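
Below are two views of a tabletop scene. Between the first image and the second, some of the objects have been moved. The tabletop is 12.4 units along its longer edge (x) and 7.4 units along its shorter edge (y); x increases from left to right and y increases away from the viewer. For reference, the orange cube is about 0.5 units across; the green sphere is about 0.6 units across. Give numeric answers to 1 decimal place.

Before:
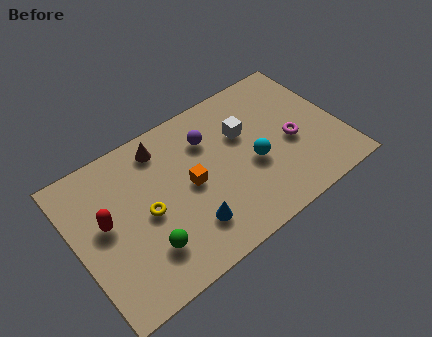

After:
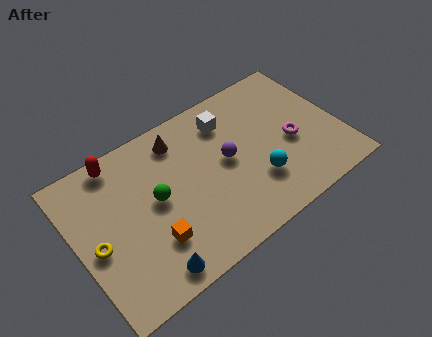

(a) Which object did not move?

the magenta torus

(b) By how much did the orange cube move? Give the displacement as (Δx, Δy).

(-2.1, -1.6)

The orange cube started near (5.3, 3.7) and ended near (3.2, 2.1).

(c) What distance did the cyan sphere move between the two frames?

0.9

The cyan sphere moved from about (8.2, 3.1) to (8.2, 2.2), a distance of √(0.0² + 0.9²) ≈ 0.9.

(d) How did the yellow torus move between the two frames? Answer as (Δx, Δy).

(-2.4, -0.2)

The yellow torus started near (3.2, 3.5) and ended near (0.8, 3.3).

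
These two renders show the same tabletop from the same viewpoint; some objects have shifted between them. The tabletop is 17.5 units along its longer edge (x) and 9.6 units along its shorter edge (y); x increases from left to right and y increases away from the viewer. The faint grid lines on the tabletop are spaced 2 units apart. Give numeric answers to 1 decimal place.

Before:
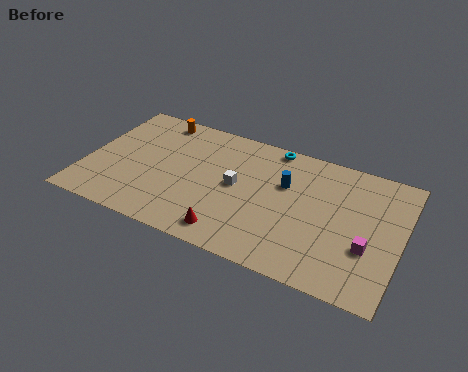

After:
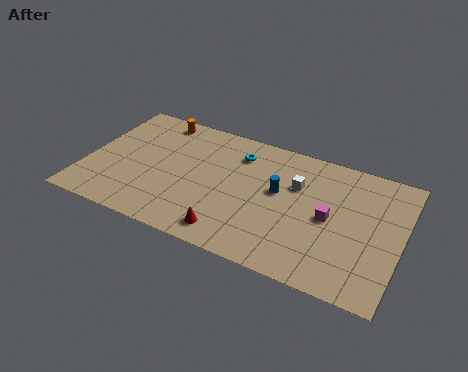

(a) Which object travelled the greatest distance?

the white cube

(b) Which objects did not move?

the red cone and the orange cylinder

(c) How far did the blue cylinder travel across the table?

0.8

From (11.0, 6.2) to (10.7, 5.5), the blue cylinder covered √(0.3² + 0.7²) ≈ 0.8 units.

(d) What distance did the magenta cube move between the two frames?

2.6

The magenta cube was near (15.8, 3.4) before and (13.6, 4.7) after, so it travelled √(2.2² + 1.3²) ≈ 2.6 units.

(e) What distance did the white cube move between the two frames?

3.5

From (8.4, 5.0) to (11.6, 6.4), the white cube covered √(3.2² + 1.4²) ≈ 3.5 units.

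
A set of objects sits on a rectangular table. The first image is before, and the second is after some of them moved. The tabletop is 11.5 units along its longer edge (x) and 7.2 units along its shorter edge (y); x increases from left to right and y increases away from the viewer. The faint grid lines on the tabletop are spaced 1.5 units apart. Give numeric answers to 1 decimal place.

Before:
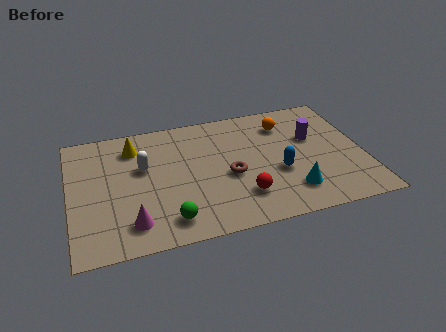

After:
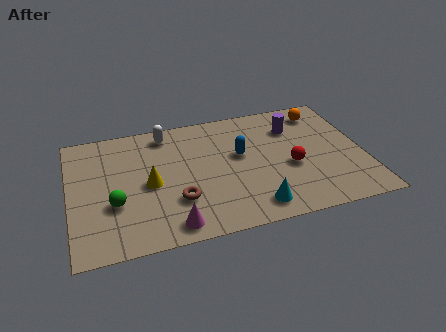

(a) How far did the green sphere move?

2.4

The green sphere moved from about (3.7, 1.2) to (1.7, 2.6), a distance of √(2.0² + 1.4²) ≈ 2.4.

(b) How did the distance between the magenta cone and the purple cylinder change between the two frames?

-1.2

Before: roughly 7.9 units apart; after: 6.7. That's 1.2 units closer together.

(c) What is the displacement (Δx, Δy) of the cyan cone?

(-1.5, -0.5)

From the two frames, the cyan cone sits at roughly (8.5, 1.6) before and (7.0, 1.1) after.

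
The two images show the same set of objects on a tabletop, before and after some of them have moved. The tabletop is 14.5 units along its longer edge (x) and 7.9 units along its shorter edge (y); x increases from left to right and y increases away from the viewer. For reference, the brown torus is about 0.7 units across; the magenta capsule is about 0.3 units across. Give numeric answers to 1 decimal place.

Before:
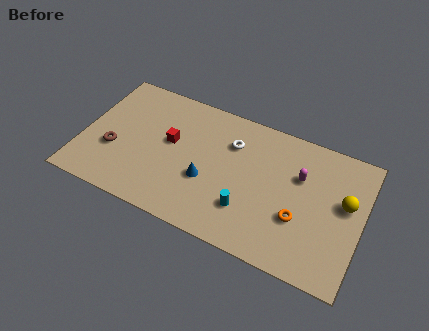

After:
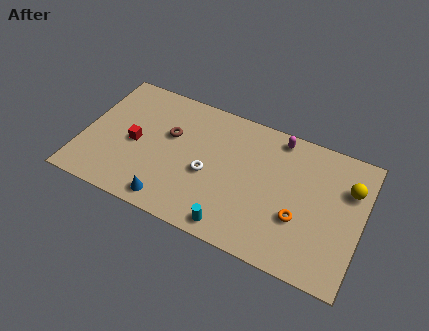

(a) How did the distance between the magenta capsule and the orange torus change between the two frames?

+2.1

The distance was about 2.4 in the first image and 4.5 in the second, so they moved 2.1 units further apart.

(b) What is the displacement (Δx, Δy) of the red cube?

(-1.8, -0.8)

The red cube started near (4.5, 4.5) and ended near (2.7, 3.7).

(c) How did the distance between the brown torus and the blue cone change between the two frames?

-1.0

The distance was about 4.9 in the first image and 3.9 in the second, so they moved 1.0 units closer together.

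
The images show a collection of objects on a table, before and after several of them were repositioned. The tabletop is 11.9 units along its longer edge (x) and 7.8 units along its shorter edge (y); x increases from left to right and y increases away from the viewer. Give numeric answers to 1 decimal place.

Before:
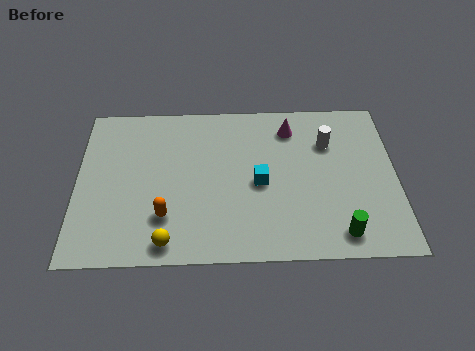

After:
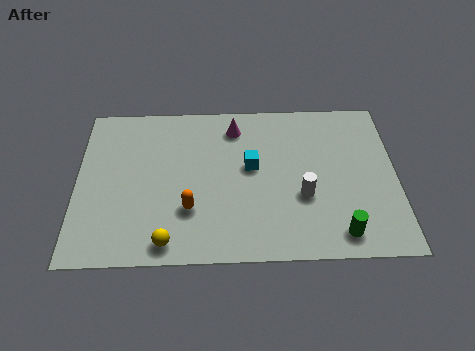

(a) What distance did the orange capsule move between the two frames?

0.9

From (3.3, 2.1) to (4.2, 2.4), the orange capsule covered √(0.9² + 0.3²) ≈ 0.9 units.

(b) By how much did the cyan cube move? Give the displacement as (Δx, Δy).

(-0.3, 0.8)

The cyan cube was at about (6.8, 3.6) and moved to about (6.5, 4.4).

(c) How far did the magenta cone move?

2.1

The magenta cone was near (8.0, 6.3) before and (5.9, 6.4) after, so it travelled √(2.1² + 0.1²) ≈ 2.1 units.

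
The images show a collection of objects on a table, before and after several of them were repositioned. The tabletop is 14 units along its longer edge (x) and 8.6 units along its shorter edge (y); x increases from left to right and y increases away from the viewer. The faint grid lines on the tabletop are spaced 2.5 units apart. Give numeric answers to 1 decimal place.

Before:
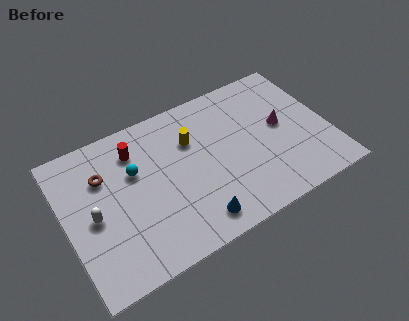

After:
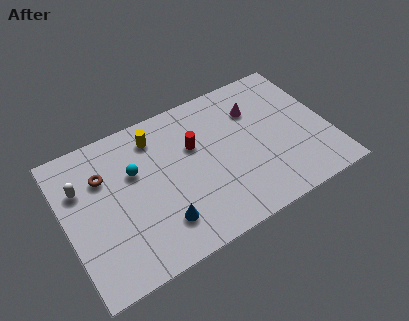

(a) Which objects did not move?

the brown torus and the cyan sphere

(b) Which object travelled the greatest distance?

the red cylinder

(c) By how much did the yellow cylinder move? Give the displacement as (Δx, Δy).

(-1.8, 1.1)

The yellow cylinder was at about (6.9, 5.9) and moved to about (5.1, 7.0).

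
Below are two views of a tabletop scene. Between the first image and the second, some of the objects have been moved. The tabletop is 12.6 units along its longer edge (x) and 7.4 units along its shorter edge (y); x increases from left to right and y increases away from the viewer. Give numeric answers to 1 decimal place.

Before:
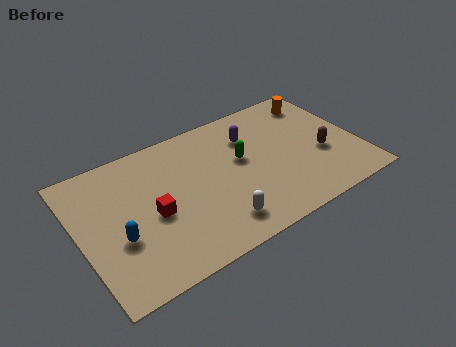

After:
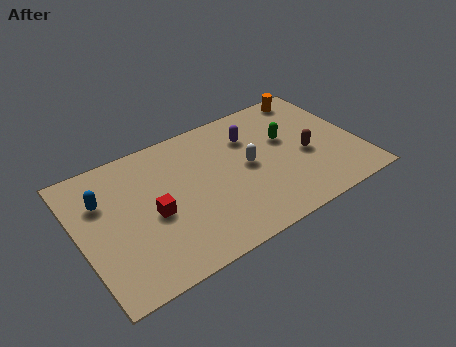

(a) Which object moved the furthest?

the white capsule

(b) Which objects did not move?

the purple capsule and the red cube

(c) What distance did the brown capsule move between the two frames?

0.8

The brown capsule moved from about (10.9, 2.9) to (10.2, 3.2), a distance of √(0.7² + 0.3²) ≈ 0.8.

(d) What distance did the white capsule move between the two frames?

3.0

The white capsule was near (5.8, 1.4) before and (7.6, 3.8) after, so it travelled √(1.8² + 2.4²) ≈ 3.0 units.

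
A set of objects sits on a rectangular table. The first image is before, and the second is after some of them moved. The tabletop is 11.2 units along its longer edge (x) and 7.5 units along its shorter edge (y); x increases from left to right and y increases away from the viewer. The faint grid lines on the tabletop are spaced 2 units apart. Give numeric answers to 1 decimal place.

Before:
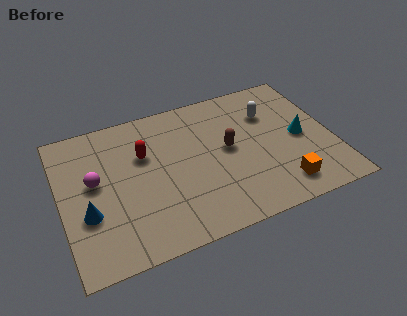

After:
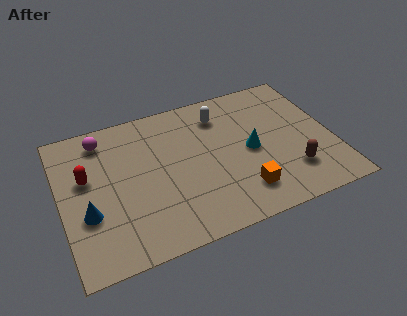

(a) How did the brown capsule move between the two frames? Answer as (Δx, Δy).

(2.4, -2.1)

The brown capsule was at about (6.9, 4.0) and moved to about (9.3, 1.9).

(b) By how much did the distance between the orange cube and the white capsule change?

+0.3

They were about 4.0 units apart before and 4.3 after — 0.3 units further apart.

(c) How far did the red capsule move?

2.4

From (3.5, 4.9) to (1.1, 4.5), the red capsule covered √(2.4² + 0.4²) ≈ 2.4 units.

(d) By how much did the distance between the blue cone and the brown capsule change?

+2.3

The distance was about 6.0 in the first image and 8.3 in the second, so they moved 2.3 units further apart.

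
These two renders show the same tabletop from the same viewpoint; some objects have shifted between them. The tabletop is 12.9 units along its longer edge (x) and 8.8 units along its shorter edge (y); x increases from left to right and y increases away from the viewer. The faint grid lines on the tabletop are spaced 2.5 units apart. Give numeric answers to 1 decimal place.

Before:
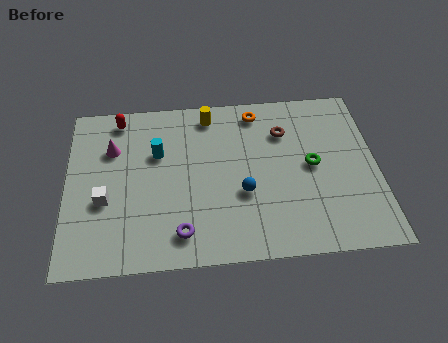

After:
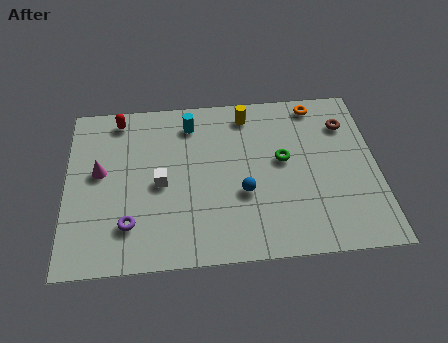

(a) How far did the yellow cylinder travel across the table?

1.6

The yellow cylinder was near (6.0, 7.6) before and (7.6, 7.5) after, so it travelled √(1.6² + 0.1²) ≈ 1.6 units.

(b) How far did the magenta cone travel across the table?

1.3

The magenta cone moved from about (1.9, 6.1) to (1.4, 4.9), a distance of √(0.5² + 1.2²) ≈ 1.3.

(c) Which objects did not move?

the blue sphere and the red capsule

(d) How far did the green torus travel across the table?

1.3

From (10.2, 4.5) to (9.0, 4.9), the green torus covered √(1.2² + 0.4²) ≈ 1.3 units.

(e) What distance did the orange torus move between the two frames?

2.5

The orange torus moved from about (8.0, 7.6) to (10.5, 7.8), a distance of √(2.5² + 0.2²) ≈ 2.5.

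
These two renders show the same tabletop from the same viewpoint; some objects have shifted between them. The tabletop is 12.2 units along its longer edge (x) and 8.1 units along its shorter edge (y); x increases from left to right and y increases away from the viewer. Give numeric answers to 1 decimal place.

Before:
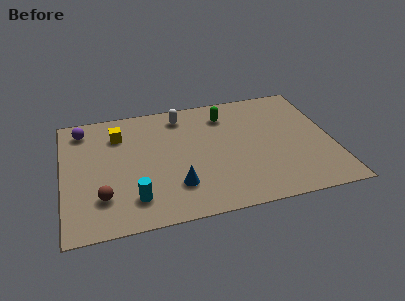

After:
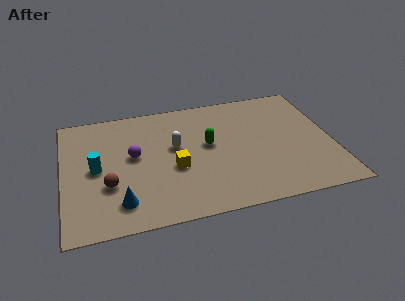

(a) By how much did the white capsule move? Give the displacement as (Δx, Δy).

(-0.4, -2.1)

From the two frames, the white capsule sits at roughly (5.5, 6.8) before and (5.1, 4.7) after.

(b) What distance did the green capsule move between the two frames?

2.1

The green capsule was near (7.5, 6.4) before and (6.6, 4.5) after, so it travelled √(0.9² + 1.9²) ≈ 2.1 units.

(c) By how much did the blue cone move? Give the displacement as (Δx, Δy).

(-2.5, -0.5)

The blue cone was at about (5.0, 2.1) and moved to about (2.5, 1.6).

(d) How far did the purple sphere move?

3.2

The purple sphere moved from about (1.0, 6.8) to (3.2, 4.5), a distance of √(2.2² + 2.3²) ≈ 3.2.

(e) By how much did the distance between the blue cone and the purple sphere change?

-3.2

Before: roughly 6.2 units apart; after: 3.0. That's 3.2 units closer together.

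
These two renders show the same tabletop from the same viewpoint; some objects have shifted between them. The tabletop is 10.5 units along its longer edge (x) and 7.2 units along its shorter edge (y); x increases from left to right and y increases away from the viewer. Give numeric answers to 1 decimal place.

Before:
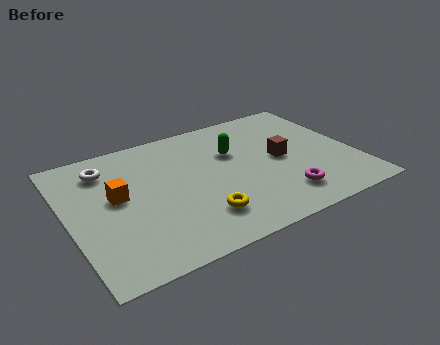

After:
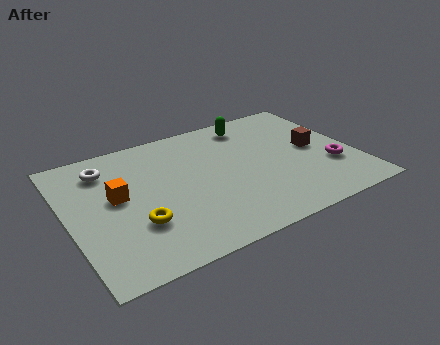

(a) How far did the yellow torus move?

2.3

From (4.5, 1.7) to (2.3, 2.3), the yellow torus covered √(2.2² + 0.6²) ≈ 2.3 units.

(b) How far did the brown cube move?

1.3

The brown cube was near (7.8, 3.6) before and (9.1, 3.7) after, so it travelled √(1.3² + 0.1²) ≈ 1.3 units.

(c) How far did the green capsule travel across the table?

1.7

The green capsule moved from about (6.2, 4.7) to (7.1, 6.1), a distance of √(0.9² + 1.4²) ≈ 1.7.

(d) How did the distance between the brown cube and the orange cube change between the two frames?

+1.3

The distance was about 6.0 in the first image and 7.3 in the second, so they moved 1.3 units further apart.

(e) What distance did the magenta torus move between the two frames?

2.2

The magenta torus was near (7.5, 1.5) before and (9.5, 2.4) after, so it travelled √(2.0² + 0.9²) ≈ 2.2 units.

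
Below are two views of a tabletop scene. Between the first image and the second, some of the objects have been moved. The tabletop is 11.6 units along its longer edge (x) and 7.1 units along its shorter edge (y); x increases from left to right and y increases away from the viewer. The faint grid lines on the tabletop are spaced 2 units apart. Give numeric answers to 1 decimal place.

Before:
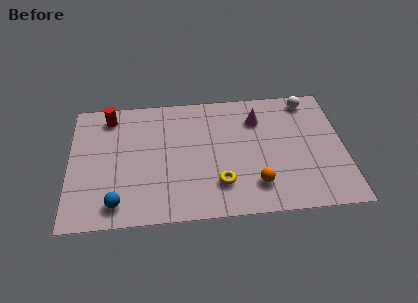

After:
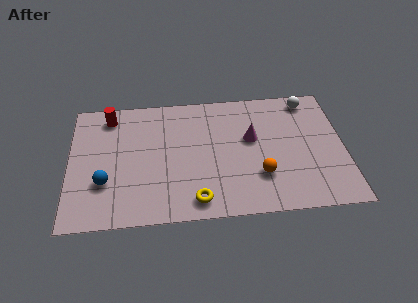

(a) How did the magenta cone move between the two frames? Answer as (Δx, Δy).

(-0.3, -1.1)

The magenta cone started near (8.0, 5.3) and ended near (7.7, 4.2).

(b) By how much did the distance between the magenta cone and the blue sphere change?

-0.8

The distance was about 7.3 in the first image and 6.5 in the second, so they moved 0.8 units closer together.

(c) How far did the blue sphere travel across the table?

1.3

From (2.0, 1.1) to (1.5, 2.3), the blue sphere covered √(0.5² + 1.2²) ≈ 1.3 units.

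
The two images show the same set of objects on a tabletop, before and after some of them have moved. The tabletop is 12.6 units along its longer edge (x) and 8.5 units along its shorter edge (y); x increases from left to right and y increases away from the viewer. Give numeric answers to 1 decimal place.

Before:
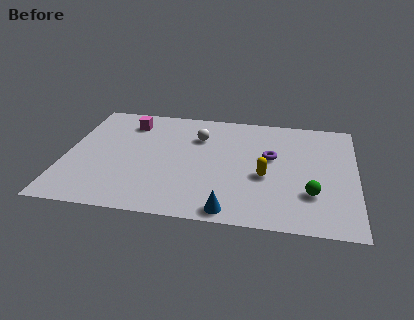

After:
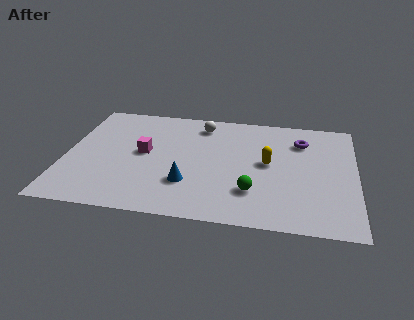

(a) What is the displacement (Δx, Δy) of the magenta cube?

(0.8, -2.3)

From the two frames, the magenta cube sits at roughly (2.6, 6.8) before and (3.4, 4.5) after.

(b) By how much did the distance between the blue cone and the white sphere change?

-0.9

The distance was about 5.5 in the first image and 4.6 in the second, so they moved 0.9 units closer together.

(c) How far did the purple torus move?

1.9

The purple torus was near (8.9, 5.0) before and (10.2, 6.4) after, so it travelled √(1.3² + 1.4²) ≈ 1.9 units.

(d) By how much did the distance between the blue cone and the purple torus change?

+1.7

Before: roughly 4.5 units apart; after: 6.2. That's 1.7 units further apart.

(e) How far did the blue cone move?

2.5

The blue cone was near (7.3, 0.8) before and (5.4, 2.5) after, so it travelled √(1.9² + 1.7²) ≈ 2.5 units.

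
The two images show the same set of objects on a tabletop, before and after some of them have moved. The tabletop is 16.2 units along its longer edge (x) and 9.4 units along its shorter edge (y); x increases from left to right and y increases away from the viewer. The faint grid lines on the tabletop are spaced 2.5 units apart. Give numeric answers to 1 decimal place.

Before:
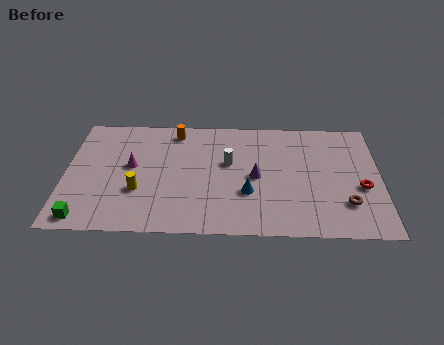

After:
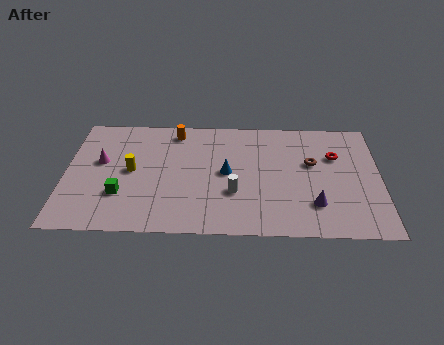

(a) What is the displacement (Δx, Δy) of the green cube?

(1.8, 1.9)

The green cube was at about (1.1, 1.0) and moved to about (2.9, 2.9).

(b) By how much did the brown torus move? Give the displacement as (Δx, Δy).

(-1.7, 3.2)

The brown torus was at about (14.4, 2.5) and moved to about (12.7, 5.7).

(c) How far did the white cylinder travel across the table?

2.4

From (8.4, 5.6) to (8.7, 3.2), the white cylinder covered √(0.3² + 2.4²) ≈ 2.4 units.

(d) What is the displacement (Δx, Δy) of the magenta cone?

(-1.6, 0.3)

From the two frames, the magenta cone sits at roughly (3.4, 5.2) before and (1.8, 5.5) after.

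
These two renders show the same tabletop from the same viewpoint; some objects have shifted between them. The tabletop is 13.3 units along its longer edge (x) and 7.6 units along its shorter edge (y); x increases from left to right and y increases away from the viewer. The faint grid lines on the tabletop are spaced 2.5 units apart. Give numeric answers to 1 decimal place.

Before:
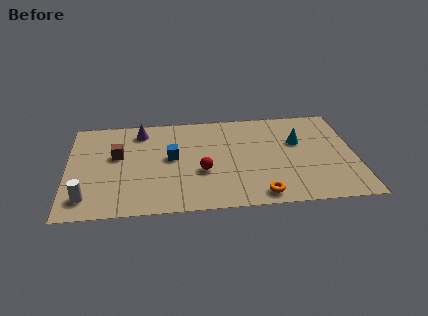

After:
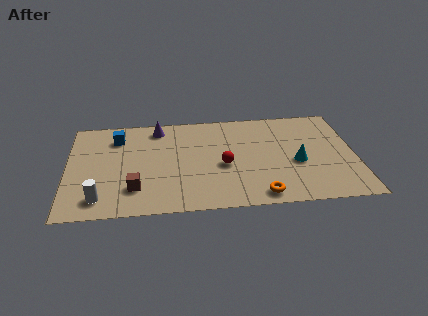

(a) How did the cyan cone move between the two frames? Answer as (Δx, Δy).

(-0.1, -1.6)

The cyan cone was at about (10.7, 4.8) and moved to about (10.6, 3.2).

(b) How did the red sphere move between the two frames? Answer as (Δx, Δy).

(1.0, 0.4)

The red sphere started near (6.2, 2.9) and ended near (7.2, 3.3).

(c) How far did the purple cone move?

0.8

The purple cone was near (3.4, 6.3) before and (4.2, 6.5) after, so it travelled √(0.8² + 0.2²) ≈ 0.8 units.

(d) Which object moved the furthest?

the blue cube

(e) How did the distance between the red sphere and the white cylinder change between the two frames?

+0.5

The distance was about 5.5 in the first image and 6.0 in the second, so they moved 0.5 units further apart.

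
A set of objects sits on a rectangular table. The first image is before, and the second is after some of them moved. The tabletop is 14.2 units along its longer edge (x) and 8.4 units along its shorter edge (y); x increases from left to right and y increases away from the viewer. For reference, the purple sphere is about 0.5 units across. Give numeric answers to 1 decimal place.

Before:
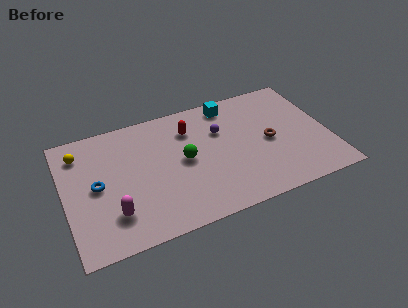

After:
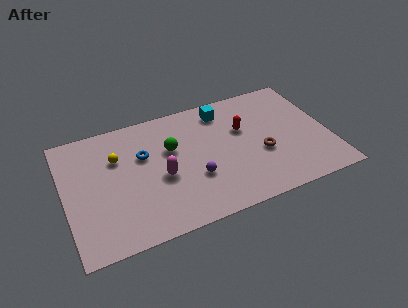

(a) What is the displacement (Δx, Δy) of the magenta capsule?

(2.7, 1.5)

From the two frames, the magenta capsule sits at roughly (2.4, 2.1) before and (5.1, 3.6) after.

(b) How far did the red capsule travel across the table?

3.0

The red capsule was near (6.9, 6.3) before and (9.7, 5.3) after, so it travelled √(2.8² + 1.0²) ≈ 3.0 units.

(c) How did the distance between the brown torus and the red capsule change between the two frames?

-2.5

Before: roughly 4.7 units apart; after: 2.2. That's 2.5 units closer together.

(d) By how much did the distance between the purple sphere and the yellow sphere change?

-2.8

Before: roughly 7.6 units apart; after: 4.8. That's 2.8 units closer together.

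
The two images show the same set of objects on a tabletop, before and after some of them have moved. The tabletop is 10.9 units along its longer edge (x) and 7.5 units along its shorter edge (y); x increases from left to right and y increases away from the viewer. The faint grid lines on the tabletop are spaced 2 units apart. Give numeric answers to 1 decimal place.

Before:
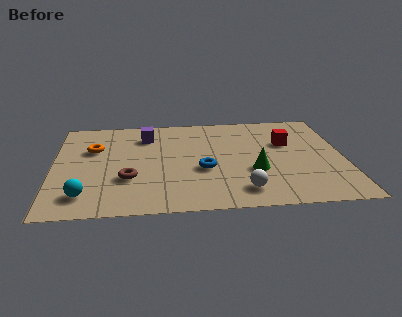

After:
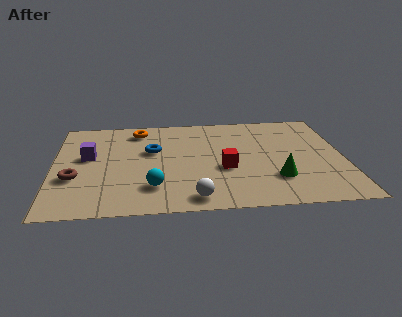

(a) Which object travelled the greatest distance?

the red cube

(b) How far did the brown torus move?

2.0

The brown torus moved from about (2.8, 2.5) to (0.8, 2.7), a distance of √(2.0² + 0.2²) ≈ 2.0.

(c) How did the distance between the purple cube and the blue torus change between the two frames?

-1.1

The distance was about 3.5 in the first image and 2.4 in the second, so they moved 1.1 units closer together.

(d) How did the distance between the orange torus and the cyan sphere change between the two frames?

+1.0

They were about 3.5 units apart before and 4.5 after — 1.0 units further apart.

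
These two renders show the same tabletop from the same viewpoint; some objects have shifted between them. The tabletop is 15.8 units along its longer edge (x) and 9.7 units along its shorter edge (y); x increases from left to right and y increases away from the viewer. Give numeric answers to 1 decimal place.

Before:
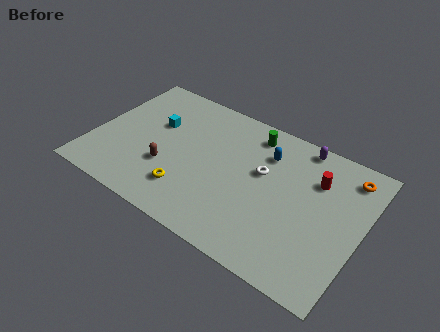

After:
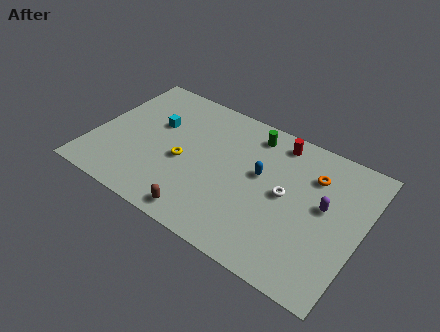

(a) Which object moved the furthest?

the purple capsule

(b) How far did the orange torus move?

2.1

From (14.6, 8.1) to (12.7, 7.1), the orange torus covered √(1.9² + 1.0²) ≈ 2.1 units.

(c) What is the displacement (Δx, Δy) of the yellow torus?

(-0.6, 1.9)

From the two frames, the yellow torus sits at roughly (6.0, 2.3) before and (5.4, 4.2) after.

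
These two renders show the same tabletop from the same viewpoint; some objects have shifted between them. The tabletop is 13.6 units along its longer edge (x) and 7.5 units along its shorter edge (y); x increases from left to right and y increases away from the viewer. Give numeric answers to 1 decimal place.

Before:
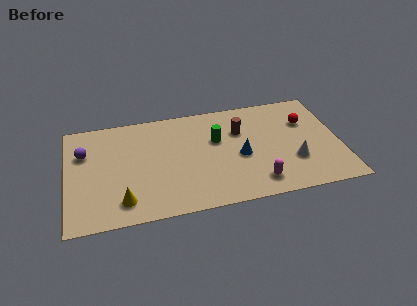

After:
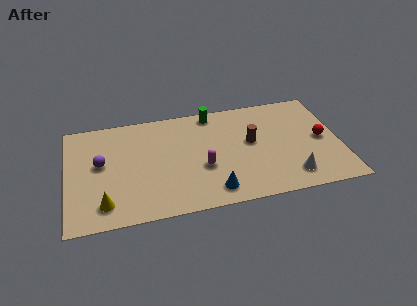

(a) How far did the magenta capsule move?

3.1

From (9.3, 1.3) to (6.7, 2.9), the magenta capsule covered √(2.6² + 1.6²) ≈ 3.1 units.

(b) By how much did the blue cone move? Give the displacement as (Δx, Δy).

(-1.5, -2.1)

The blue cone was at about (8.6, 3.3) and moved to about (7.1, 1.2).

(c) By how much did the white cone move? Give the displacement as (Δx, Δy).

(-0.2, -1.0)

The white cone was at about (11.2, 2.4) and moved to about (11.0, 1.4).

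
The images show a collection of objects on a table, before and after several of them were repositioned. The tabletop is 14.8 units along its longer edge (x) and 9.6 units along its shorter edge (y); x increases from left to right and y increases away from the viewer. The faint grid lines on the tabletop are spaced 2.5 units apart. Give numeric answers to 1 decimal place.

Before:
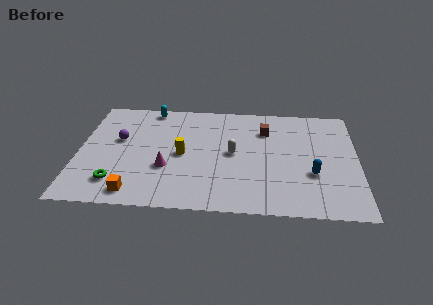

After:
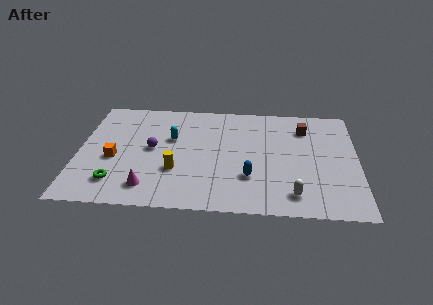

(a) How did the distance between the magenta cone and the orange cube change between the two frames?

+0.3

They were about 2.7 units apart before and 3.0 after — 0.3 units further apart.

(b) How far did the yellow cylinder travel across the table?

1.4

The yellow cylinder moved from about (5.5, 4.6) to (5.2, 3.2), a distance of √(0.3² + 1.4²) ≈ 1.4.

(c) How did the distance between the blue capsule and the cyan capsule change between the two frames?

-5.0

Before: roughly 10.2 units apart; after: 5.2. That's 5.0 units closer together.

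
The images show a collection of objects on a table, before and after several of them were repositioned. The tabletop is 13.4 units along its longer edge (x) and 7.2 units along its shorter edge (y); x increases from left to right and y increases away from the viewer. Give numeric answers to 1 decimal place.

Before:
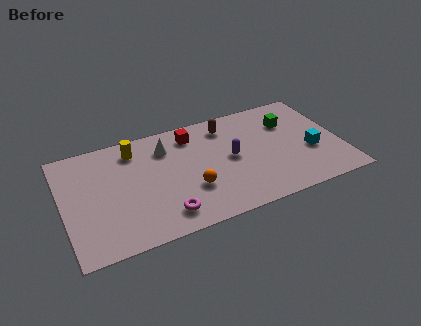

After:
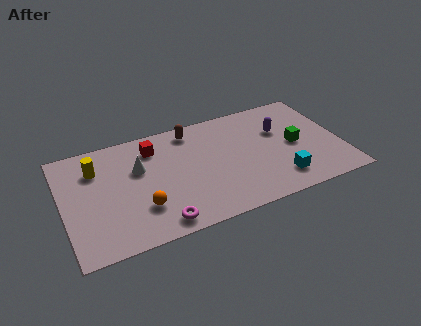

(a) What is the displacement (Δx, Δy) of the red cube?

(-1.9, -0.2)

The red cube started near (6.4, 5.9) and ended near (4.5, 5.7).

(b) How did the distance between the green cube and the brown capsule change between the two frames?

+2.4

They were about 3.1 units apart before and 5.5 after — 2.4 units further apart.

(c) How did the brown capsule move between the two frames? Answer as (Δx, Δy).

(-1.7, 0.3)

The brown capsule was at about (8.1, 5.9) and moved to about (6.4, 6.2).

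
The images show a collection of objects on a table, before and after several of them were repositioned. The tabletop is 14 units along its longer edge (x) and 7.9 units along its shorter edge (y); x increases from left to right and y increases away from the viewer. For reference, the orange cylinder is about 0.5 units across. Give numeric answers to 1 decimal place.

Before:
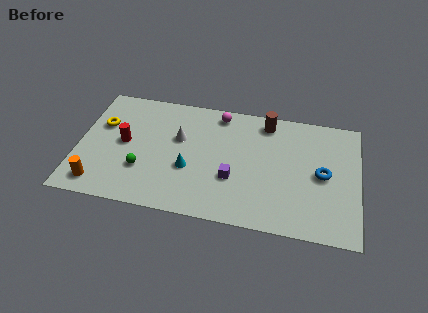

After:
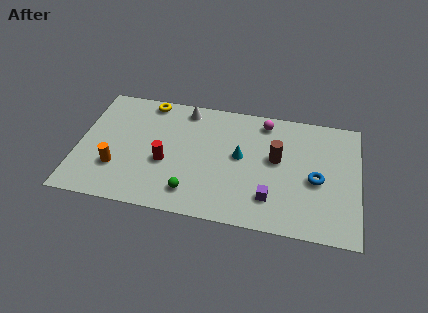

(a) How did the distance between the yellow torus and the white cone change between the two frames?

-2.0

Before: roughly 3.9 units apart; after: 1.9. That's 2.0 units closer together.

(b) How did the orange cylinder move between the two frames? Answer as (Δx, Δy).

(0.8, 1.2)

The orange cylinder was at about (1.2, 1.2) and moved to about (2.0, 2.4).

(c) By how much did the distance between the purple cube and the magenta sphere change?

+0.7

Before: roughly 4.2 units apart; after: 4.9. That's 0.7 units further apart.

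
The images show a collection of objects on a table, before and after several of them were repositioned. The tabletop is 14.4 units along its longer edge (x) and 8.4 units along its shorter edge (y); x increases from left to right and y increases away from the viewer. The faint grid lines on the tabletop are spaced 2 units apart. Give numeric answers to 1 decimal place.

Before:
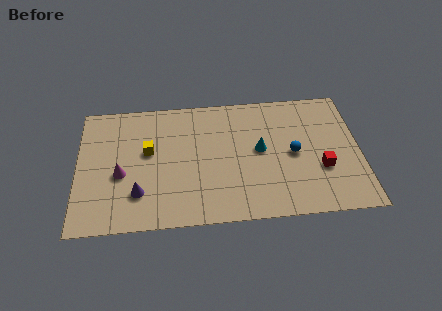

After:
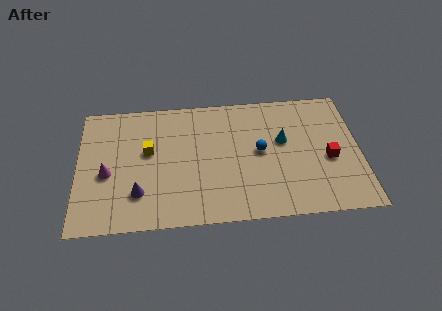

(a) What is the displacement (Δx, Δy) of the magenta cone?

(-0.7, 0.1)

The magenta cone was at about (2.2, 3.5) and moved to about (1.5, 3.6).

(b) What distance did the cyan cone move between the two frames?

1.3

From (9.3, 4.5) to (10.5, 5.0), the cyan cone covered √(1.2² + 0.5²) ≈ 1.3 units.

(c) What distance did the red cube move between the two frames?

0.7

From (12.4, 3.0) to (12.8, 3.6), the red cube covered √(0.4² + 0.6²) ≈ 0.7 units.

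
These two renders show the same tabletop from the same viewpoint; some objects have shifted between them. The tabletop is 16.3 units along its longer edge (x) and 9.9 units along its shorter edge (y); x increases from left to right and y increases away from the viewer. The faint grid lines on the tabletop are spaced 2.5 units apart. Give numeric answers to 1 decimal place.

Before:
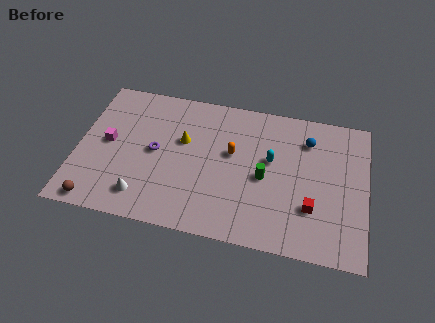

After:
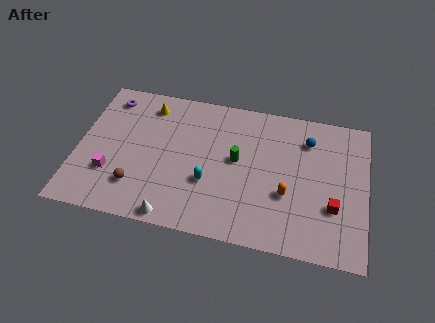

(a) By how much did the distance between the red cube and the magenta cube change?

+0.7

The distance was about 11.8 in the first image and 12.5 in the second, so they moved 0.7 units further apart.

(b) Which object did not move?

the blue sphere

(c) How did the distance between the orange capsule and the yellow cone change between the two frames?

+6.5

Before: roughly 2.8 units apart; after: 9.3. That's 6.5 units further apart.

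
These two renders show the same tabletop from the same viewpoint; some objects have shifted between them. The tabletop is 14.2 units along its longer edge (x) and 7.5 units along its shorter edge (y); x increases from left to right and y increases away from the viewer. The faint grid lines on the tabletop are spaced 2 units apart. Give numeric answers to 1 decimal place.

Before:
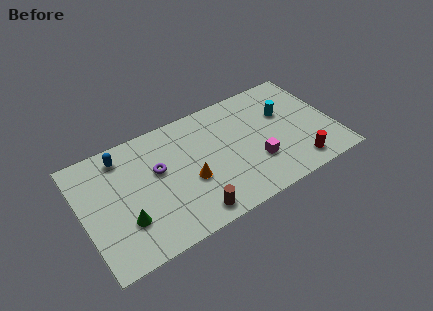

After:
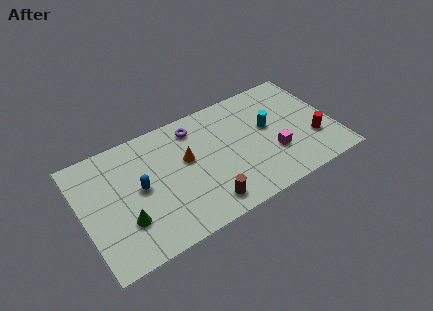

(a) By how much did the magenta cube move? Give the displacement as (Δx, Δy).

(1.0, 0.1)

The magenta cube was at about (9.6, 2.4) and moved to about (10.6, 2.5).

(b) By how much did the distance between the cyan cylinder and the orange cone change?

-1.3

Before: roughly 6.0 units apart; after: 4.7. That's 1.3 units closer together.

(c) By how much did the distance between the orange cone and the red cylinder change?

+1.1

They were about 6.2 units apart before and 7.3 after — 1.1 units further apart.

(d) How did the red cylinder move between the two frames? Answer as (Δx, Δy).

(1.1, 1.2)

The red cylinder started near (11.8, 1.2) and ended near (12.9, 2.4).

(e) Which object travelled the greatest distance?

the purple torus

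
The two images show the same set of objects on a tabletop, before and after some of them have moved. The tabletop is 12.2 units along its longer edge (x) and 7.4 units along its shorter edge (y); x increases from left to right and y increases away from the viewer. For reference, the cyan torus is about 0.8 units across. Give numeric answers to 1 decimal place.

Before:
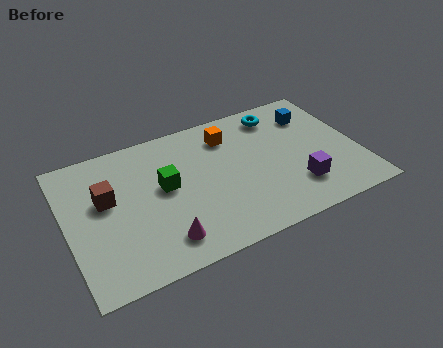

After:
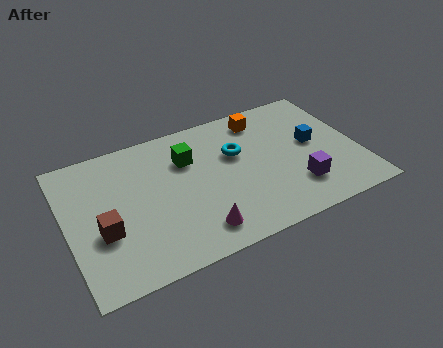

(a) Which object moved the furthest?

the cyan torus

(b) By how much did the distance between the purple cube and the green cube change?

-0.4

Before: roughly 5.7 units apart; after: 5.3. That's 0.4 units closer together.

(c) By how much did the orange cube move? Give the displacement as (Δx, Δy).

(1.5, 0.4)

The orange cube started near (7.0, 5.8) and ended near (8.5, 6.2).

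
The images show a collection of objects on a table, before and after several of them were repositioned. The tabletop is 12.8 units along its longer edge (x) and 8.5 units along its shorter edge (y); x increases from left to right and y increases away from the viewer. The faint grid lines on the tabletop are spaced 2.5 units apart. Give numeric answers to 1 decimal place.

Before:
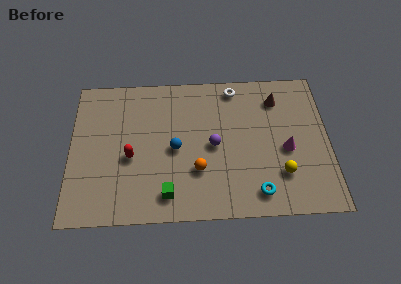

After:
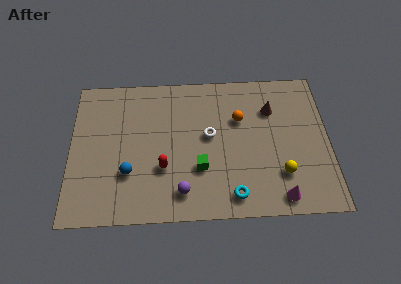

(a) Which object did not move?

the yellow sphere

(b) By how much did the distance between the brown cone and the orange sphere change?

-4.0

They were about 5.7 units apart before and 1.7 after — 4.0 units closer together.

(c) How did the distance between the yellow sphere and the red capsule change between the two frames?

-1.7

Before: roughly 7.5 units apart; after: 5.8. That's 1.7 units closer together.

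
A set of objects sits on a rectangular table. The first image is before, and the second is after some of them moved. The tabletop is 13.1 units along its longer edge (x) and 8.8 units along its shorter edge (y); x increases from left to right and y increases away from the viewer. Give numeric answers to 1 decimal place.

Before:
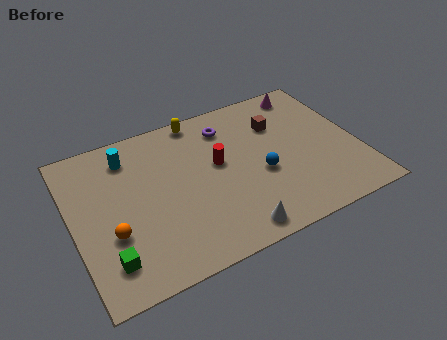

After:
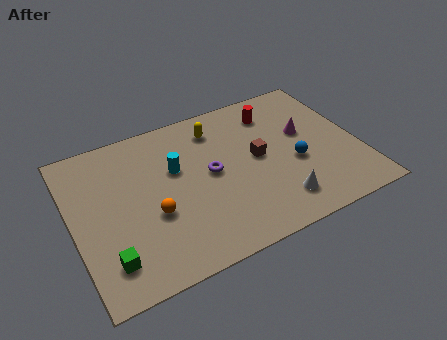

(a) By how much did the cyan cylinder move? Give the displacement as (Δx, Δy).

(2.0, -1.6)

The cyan cylinder was at about (2.8, 7.1) and moved to about (4.8, 5.5).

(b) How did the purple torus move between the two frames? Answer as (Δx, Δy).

(-1.1, -2.4)

The purple torus started near (7.4, 7.0) and ended near (6.3, 4.6).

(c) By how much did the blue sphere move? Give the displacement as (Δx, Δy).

(1.6, 0.0)

The blue sphere started near (8.5, 3.6) and ended near (10.1, 3.6).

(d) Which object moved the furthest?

the red cylinder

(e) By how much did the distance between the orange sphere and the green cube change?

+1.4

They were about 1.3 units apart before and 2.7 after — 1.4 units further apart.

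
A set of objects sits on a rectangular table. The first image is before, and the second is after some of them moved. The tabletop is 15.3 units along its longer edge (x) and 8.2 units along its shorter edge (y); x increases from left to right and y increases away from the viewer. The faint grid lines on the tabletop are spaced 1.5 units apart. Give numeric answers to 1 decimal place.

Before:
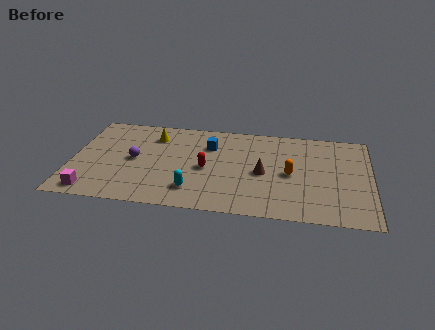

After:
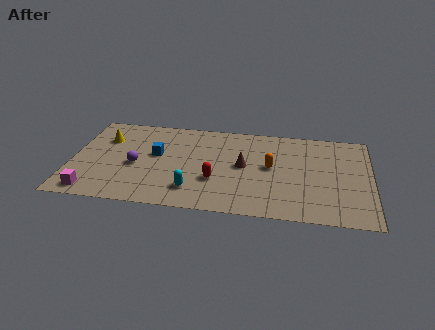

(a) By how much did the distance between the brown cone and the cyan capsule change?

-0.5

They were about 4.0 units apart before and 3.5 after — 0.5 units closer together.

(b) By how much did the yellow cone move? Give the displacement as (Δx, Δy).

(-2.5, -0.6)

The yellow cone started near (4.1, 6.4) and ended near (1.6, 5.8).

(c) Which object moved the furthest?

the blue cube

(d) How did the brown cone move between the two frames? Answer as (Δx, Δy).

(-1.0, 0.5)

The brown cone started near (9.8, 3.8) and ended near (8.8, 4.3).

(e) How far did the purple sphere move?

0.5

The purple sphere moved from about (3.2, 4.1) to (3.3, 3.6), a distance of √(0.1² + 0.5²) ≈ 0.5.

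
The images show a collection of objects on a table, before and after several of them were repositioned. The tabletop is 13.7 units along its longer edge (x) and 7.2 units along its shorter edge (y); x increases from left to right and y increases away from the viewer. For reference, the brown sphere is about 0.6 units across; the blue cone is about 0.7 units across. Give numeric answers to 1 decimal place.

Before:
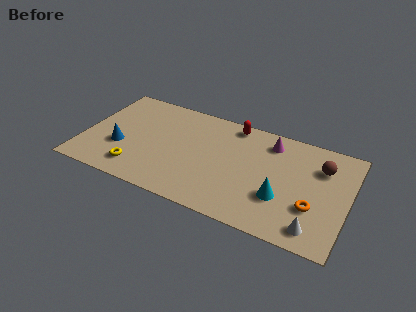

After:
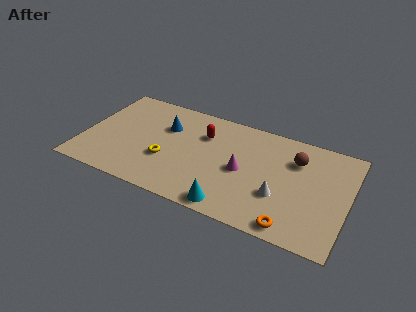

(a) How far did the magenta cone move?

2.8

From (9.5, 5.9) to (8.3, 3.4), the magenta cone covered √(1.2² + 2.5²) ≈ 2.8 units.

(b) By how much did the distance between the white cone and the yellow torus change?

-3.3

They were about 9.2 units apart before and 5.9 after — 3.3 units closer together.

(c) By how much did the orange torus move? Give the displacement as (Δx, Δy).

(-0.9, -1.6)

From the two frames, the orange torus sits at roughly (12.0, 2.4) before and (11.1, 0.8) after.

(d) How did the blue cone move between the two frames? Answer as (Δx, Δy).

(2.1, 2.3)

From the two frames, the blue cone sits at roughly (2.0, 2.6) before and (4.1, 4.9) after.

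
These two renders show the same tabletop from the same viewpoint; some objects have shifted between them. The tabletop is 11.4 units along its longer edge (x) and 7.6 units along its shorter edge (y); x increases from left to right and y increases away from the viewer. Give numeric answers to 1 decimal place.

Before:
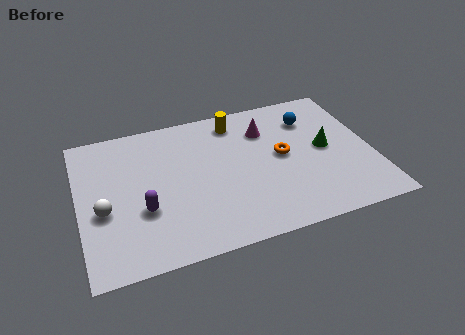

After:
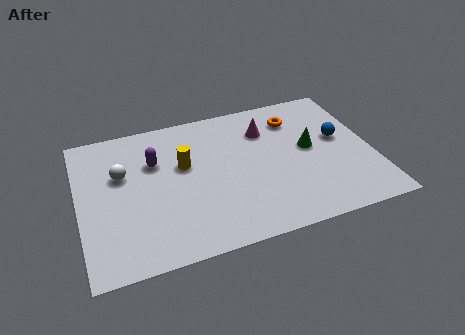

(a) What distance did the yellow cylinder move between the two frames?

2.8

From (6.3, 6.4) to (4.1, 4.6), the yellow cylinder covered √(2.2² + 1.8²) ≈ 2.8 units.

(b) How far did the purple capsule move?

2.5

The purple capsule moved from about (2.4, 2.7) to (3.0, 5.1), a distance of √(0.6² + 2.4²) ≈ 2.5.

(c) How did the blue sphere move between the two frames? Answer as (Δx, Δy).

(1.0, -1.4)

From the two frames, the blue sphere sits at roughly (9.2, 5.7) before and (10.2, 4.3) after.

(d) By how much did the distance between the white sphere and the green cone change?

-1.4

The distance was about 8.7 in the first image and 7.3 in the second, so they moved 1.4 units closer together.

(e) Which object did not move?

the magenta cone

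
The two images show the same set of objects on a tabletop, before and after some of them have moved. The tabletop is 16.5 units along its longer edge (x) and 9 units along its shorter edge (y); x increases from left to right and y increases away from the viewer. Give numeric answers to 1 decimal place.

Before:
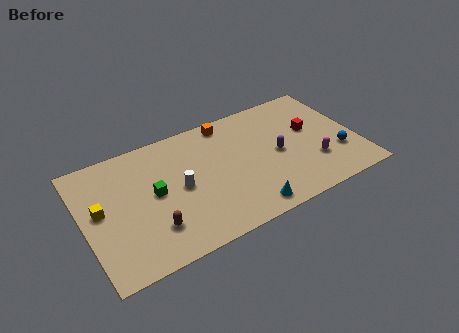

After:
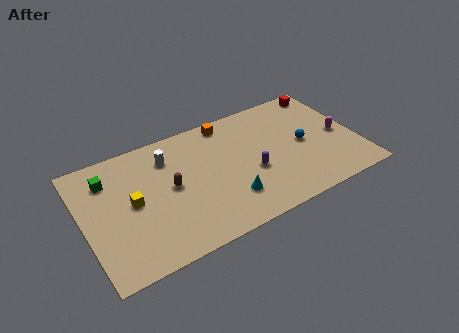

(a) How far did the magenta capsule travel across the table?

2.3

From (13.7, 2.7) to (15.5, 4.2), the magenta capsule covered √(1.8² + 1.5²) ≈ 2.3 units.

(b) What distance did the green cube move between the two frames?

3.3

The green cube was near (4.2, 4.7) before and (1.7, 6.9) after, so it travelled √(2.5² + 2.2²) ≈ 3.3 units.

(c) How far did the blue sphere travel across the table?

2.5

The blue sphere moved from about (15.2, 2.8) to (13.3, 4.4), a distance of √(1.9² + 1.6²) ≈ 2.5.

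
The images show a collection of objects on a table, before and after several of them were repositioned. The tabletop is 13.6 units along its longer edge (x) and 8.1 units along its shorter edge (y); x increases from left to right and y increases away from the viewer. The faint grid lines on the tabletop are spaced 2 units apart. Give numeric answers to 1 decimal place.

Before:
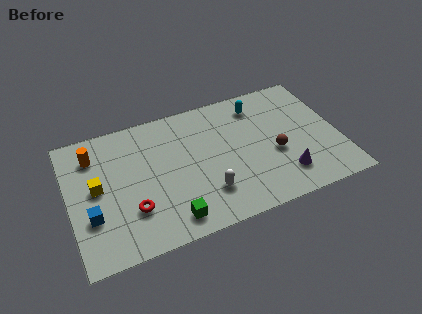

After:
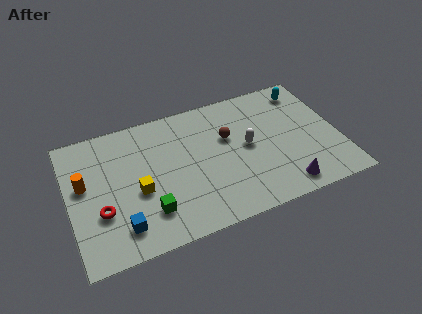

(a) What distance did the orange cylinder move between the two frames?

1.7

The orange cylinder moved from about (1.4, 6.3) to (0.8, 4.7), a distance of √(0.6² + 1.6²) ≈ 1.7.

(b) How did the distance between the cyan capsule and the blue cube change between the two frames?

+1.6

They were about 9.6 units apart before and 11.2 after — 1.6 units further apart.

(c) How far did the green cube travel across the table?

1.3

The green cube was near (4.8, 1.2) before and (3.8, 2.0) after, so it travelled √(1.0² + 0.8²) ≈ 1.3 units.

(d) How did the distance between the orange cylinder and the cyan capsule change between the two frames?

+3.3

They were about 8.4 units apart before and 11.7 after — 3.3 units further apart.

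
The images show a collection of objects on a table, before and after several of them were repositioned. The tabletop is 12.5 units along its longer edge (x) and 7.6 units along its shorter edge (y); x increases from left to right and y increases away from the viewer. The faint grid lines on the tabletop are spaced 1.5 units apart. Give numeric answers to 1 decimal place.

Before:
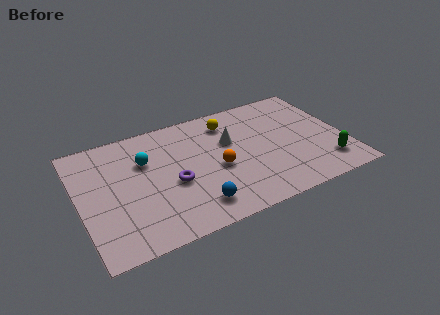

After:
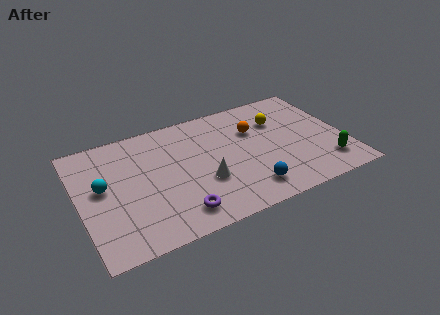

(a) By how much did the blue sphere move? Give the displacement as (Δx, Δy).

(2.5, 0.0)

From the two frames, the blue sphere sits at roughly (5.1, 1.4) before and (7.6, 1.4) after.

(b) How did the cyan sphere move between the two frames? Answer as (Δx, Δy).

(-2.1, -0.9)

The cyan sphere was at about (3.2, 5.1) and moved to about (1.1, 4.2).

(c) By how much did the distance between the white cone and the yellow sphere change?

+3.4

The distance was about 1.3 in the first image and 4.7 in the second, so they moved 3.4 units further apart.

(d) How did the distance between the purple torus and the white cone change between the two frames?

-1.3

They were about 3.3 units apart before and 2.0 after — 1.3 units closer together.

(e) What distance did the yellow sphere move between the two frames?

2.4

From (7.3, 6.1) to (9.6, 5.3), the yellow sphere covered √(2.3² + 0.8²) ≈ 2.4 units.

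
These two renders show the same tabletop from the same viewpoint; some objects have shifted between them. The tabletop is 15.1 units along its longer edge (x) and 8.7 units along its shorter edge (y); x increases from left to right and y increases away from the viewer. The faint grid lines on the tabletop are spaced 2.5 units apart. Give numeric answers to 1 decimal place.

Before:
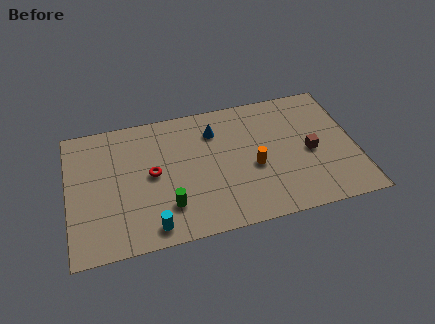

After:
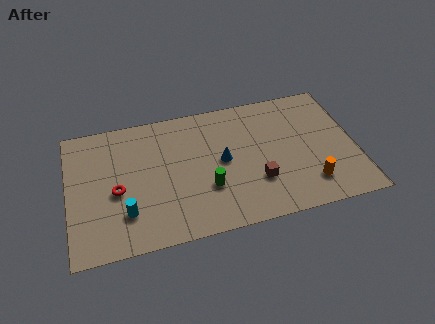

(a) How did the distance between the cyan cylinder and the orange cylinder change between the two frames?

+3.5

The distance was about 6.1 in the first image and 9.6 in the second, so they moved 3.5 units further apart.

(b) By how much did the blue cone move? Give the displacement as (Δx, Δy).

(0.3, -2.1)

The blue cone was at about (7.8, 6.6) and moved to about (8.1, 4.5).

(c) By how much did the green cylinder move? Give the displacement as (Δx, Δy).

(2.1, 0.7)

From the two frames, the green cylinder sits at roughly (5.1, 2.2) before and (7.2, 2.9) after.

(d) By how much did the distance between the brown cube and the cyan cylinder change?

-2.1

They were about 9.0 units apart before and 6.9 after — 2.1 units closer together.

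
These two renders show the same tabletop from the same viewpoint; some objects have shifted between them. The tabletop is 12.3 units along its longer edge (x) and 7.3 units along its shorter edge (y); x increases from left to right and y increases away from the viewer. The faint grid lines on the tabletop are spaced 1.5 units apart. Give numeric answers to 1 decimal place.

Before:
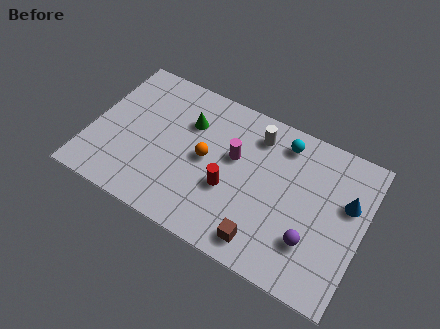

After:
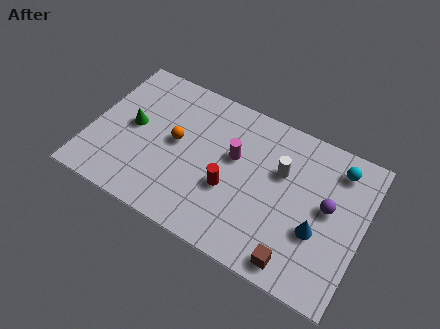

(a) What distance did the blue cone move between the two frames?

2.2

The blue cone was near (11.5, 4.6) before and (10.4, 2.7) after, so it travelled √(1.1² + 1.9²) ≈ 2.2 units.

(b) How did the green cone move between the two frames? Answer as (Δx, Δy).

(-2.4, -1.3)

The green cone was at about (4.2, 5.1) and moved to about (1.8, 3.8).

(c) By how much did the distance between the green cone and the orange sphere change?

+0.3

The distance was about 1.7 in the first image and 2.0 in the second, so they moved 0.3 units further apart.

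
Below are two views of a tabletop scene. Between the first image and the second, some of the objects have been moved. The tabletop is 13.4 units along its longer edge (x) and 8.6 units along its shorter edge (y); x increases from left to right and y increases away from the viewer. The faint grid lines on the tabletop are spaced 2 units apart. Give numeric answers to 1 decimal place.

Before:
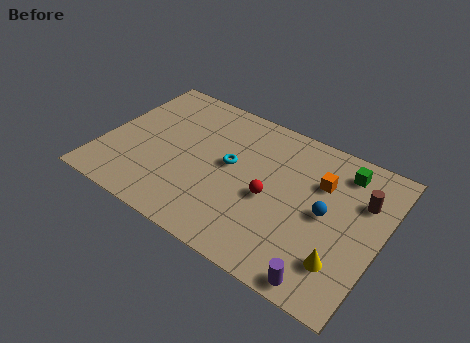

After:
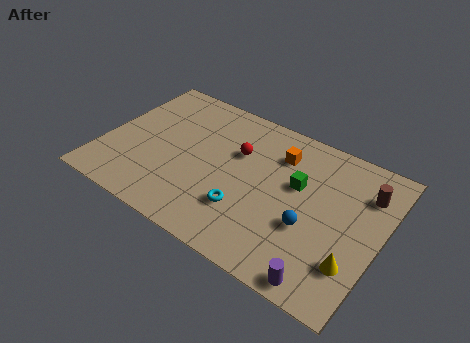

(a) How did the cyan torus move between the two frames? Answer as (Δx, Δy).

(1.1, -2.2)

The cyan torus started near (6.1, 4.7) and ended near (7.2, 2.5).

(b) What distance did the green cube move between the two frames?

2.7

From (11.2, 7.1) to (9.3, 5.2), the green cube covered √(1.9² + 1.9²) ≈ 2.7 units.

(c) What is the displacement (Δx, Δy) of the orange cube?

(-2.1, 0.6)

From the two frames, the orange cube sits at roughly (10.3, 5.9) before and (8.2, 6.5) after.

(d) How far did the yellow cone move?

0.5

From (11.9, 2.1) to (12.4, 2.3), the yellow cone covered √(0.5² + 0.2²) ≈ 0.5 units.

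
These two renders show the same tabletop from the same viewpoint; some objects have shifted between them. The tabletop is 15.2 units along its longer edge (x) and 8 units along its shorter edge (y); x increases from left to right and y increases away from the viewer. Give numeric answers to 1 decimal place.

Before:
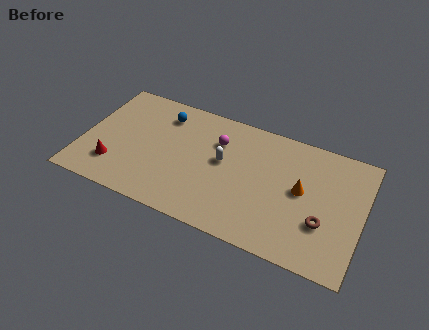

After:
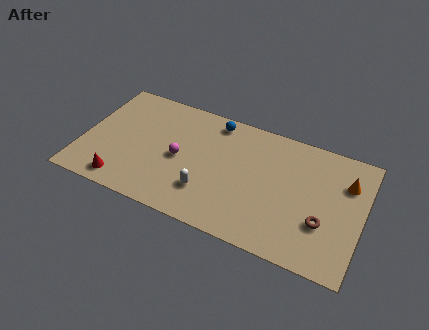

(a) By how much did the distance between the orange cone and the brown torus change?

+1.1

Before: roughly 2.1 units apart; after: 3.2. That's 1.1 units further apart.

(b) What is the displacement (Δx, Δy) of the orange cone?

(2.3, 1.4)

From the two frames, the orange cone sits at roughly (11.9, 4.3) before and (14.2, 5.7) after.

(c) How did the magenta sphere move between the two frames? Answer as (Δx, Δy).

(-1.9, -1.9)

The magenta sphere was at about (7.2, 5.7) and moved to about (5.3, 3.8).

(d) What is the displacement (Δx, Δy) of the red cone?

(0.6, -0.9)

The red cone started near (1.9, 2.0) and ended near (2.5, 1.1).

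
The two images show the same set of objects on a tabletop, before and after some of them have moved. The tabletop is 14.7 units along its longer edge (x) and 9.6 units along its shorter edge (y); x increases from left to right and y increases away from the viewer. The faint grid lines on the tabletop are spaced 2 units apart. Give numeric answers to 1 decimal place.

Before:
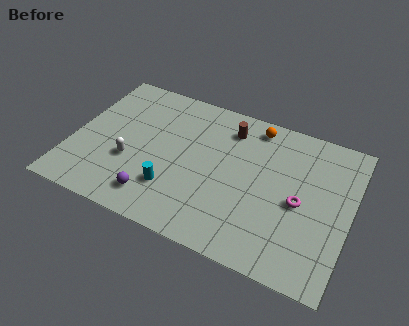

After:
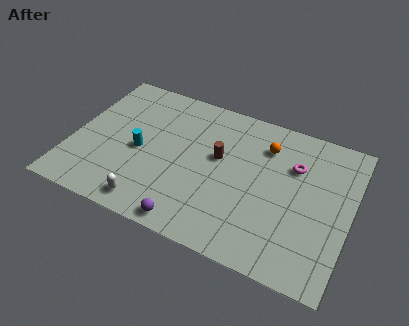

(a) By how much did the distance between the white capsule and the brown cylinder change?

-1.0

Before: roughly 6.4 units apart; after: 5.4. That's 1.0 units closer together.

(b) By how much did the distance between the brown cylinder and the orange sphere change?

+1.4

Before: roughly 1.5 units apart; after: 2.9. That's 1.4 units further apart.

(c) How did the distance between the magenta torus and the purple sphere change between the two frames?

-0.3

The distance was about 7.8 in the first image and 7.5 in the second, so they moved 0.3 units closer together.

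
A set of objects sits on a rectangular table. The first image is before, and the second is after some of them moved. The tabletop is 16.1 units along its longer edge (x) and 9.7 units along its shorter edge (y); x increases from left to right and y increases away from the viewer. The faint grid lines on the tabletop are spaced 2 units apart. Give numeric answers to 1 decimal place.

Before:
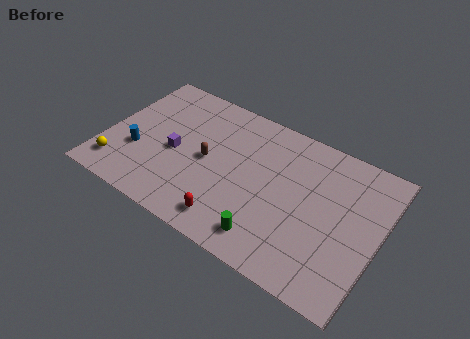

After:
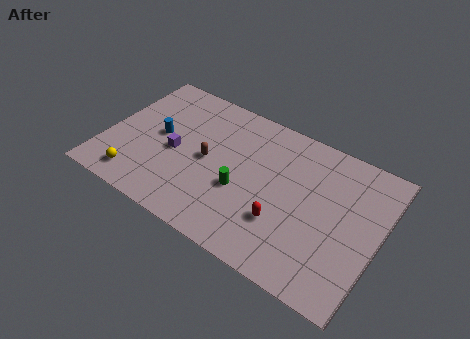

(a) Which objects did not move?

the purple cube and the brown capsule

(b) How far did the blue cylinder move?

2.0

The blue cylinder moved from about (2.0, 3.4) to (3.0, 5.1), a distance of √(1.0² + 1.7²) ≈ 2.0.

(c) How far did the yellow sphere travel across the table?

1.2

From (1.1, 1.8) to (2.3, 1.5), the yellow sphere covered √(1.2² + 0.3²) ≈ 1.2 units.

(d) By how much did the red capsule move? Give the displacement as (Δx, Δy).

(2.8, 1.5)

The red capsule was at about (8.0, 1.5) and moved to about (10.8, 3.0).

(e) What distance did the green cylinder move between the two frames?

3.0

From (10.2, 1.6) to (8.2, 3.8), the green cylinder covered √(2.0² + 2.2²) ≈ 3.0 units.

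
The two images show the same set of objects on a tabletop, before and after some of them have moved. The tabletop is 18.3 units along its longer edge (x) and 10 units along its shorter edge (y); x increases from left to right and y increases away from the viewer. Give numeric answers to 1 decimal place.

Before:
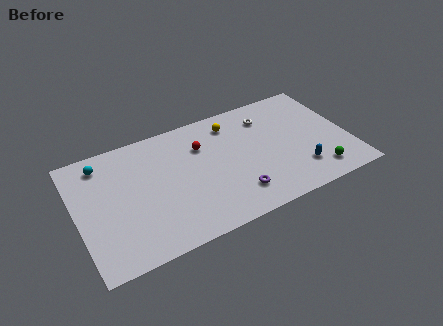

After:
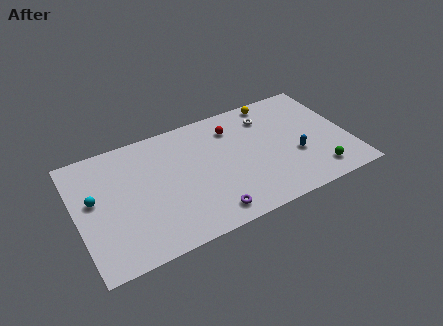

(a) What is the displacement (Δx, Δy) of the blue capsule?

(-0.1, 1.3)

The blue capsule was at about (14.7, 2.4) and moved to about (14.6, 3.7).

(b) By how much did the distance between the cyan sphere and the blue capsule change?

-0.5

Before: roughly 14.0 units apart; after: 13.5. That's 0.5 units closer together.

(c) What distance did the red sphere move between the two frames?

2.3

The red sphere moved from about (8.6, 7.1) to (10.8, 7.8), a distance of √(2.2² + 0.7²) ≈ 2.3.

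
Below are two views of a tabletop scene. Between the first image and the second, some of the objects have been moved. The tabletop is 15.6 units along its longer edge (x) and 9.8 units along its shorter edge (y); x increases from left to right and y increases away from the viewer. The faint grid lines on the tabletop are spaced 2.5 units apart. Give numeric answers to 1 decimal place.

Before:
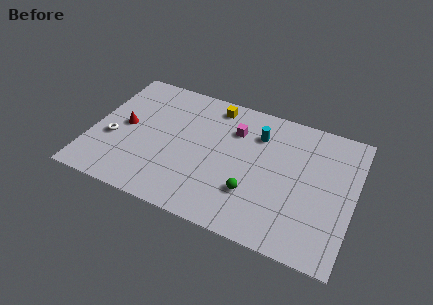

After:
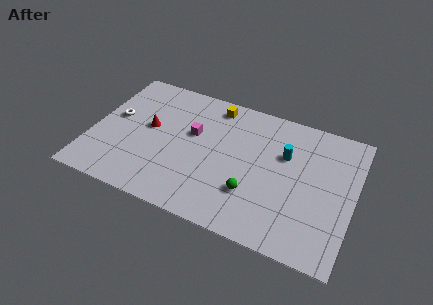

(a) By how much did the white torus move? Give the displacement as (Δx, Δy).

(-0.1, 1.7)

From the two frames, the white torus sits at roughly (1.3, 3.8) before and (1.2, 5.5) after.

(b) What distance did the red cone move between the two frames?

1.5

From (1.9, 5.0) to (3.3, 5.4), the red cone covered √(1.4² + 0.4²) ≈ 1.5 units.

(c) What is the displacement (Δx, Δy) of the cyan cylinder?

(1.7, -0.9)

The cyan cylinder was at about (9.7, 7.3) and moved to about (11.4, 6.4).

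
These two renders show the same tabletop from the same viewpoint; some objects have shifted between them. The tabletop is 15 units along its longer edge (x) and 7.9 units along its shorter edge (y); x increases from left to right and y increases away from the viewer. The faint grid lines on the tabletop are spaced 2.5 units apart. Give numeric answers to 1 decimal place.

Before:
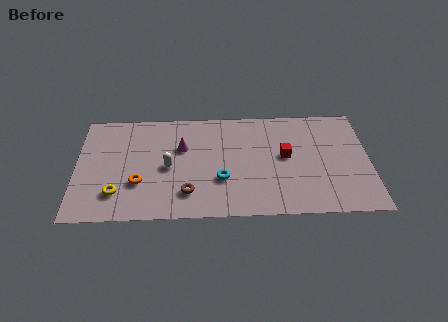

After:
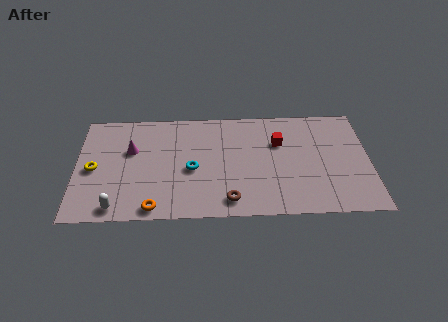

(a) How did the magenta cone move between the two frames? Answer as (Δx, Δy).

(-2.6, -0.1)

The magenta cone started near (5.4, 5.1) and ended near (2.8, 5.0).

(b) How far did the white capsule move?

3.8

The white capsule moved from about (4.7, 3.7) to (2.1, 0.9), a distance of √(2.6² + 2.8²) ≈ 3.8.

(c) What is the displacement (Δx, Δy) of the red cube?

(-0.3, 1.0)

The red cube was at about (10.7, 4.3) and moved to about (10.4, 5.3).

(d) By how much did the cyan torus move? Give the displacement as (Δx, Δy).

(-1.5, 0.8)

The cyan torus started near (7.4, 2.7) and ended near (5.9, 3.5).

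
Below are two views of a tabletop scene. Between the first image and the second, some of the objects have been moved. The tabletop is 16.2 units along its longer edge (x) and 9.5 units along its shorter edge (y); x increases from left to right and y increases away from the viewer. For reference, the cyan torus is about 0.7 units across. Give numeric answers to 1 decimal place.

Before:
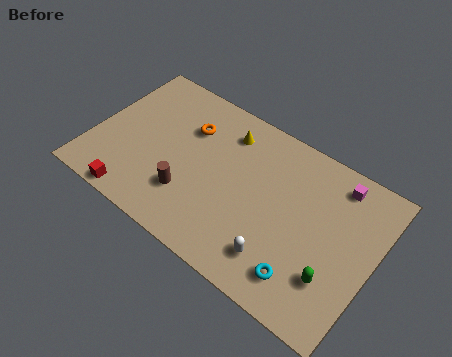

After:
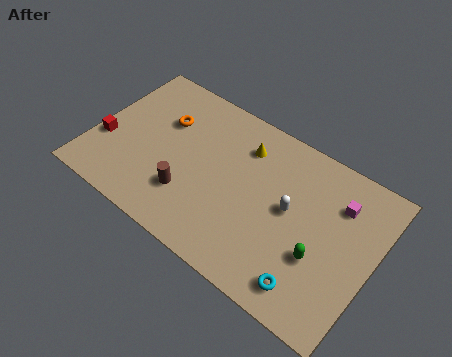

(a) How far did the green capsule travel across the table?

1.1

The green capsule moved from about (14.3, 2.7) to (13.4, 3.4), a distance of √(0.9² + 0.7²) ≈ 1.1.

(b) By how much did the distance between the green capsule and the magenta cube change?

-1.8

They were about 5.4 units apart before and 3.6 after — 1.8 units closer together.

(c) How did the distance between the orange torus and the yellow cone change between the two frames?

+2.4

They were about 2.3 units apart before and 4.7 after — 2.4 units further apart.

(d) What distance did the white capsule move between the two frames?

3.1

From (11.3, 2.0) to (11.4, 5.1), the white capsule covered √(0.1² + 3.1²) ≈ 3.1 units.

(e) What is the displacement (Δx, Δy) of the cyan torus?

(0.4, -0.3)

The cyan torus started near (12.8, 1.8) and ended near (13.2, 1.5).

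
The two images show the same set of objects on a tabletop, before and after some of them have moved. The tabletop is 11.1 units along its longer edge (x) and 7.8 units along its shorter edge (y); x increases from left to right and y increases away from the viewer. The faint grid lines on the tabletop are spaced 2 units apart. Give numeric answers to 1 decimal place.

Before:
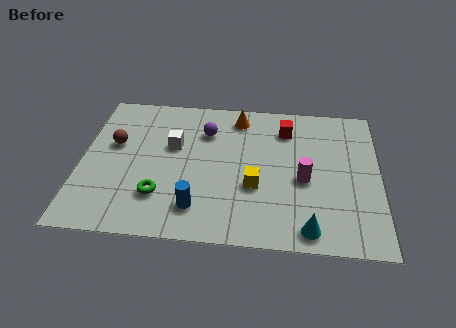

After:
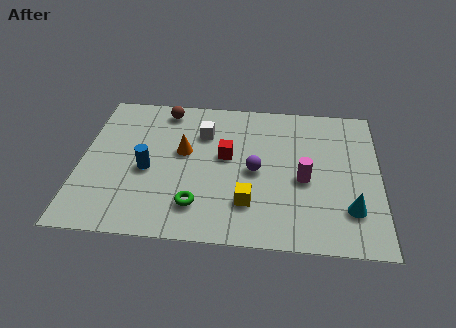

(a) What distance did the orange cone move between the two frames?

2.9

The orange cone moved from about (5.8, 6.6) to (3.8, 4.5), a distance of √(2.0² + 2.1²) ≈ 2.9.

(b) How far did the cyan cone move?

1.9

From (8.5, 0.9) to (10.0, 2.0), the cyan cone covered √(1.5² + 1.1²) ≈ 1.9 units.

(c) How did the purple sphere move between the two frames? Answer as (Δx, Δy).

(1.9, -2.0)

The purple sphere started near (4.6, 5.7) and ended near (6.5, 3.7).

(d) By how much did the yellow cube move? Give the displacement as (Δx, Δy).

(-0.2, -0.9)

The yellow cube was at about (6.5, 2.9) and moved to about (6.3, 2.0).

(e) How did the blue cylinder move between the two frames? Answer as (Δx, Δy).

(-1.9, 1.8)

The blue cylinder started near (4.4, 1.6) and ended near (2.5, 3.4).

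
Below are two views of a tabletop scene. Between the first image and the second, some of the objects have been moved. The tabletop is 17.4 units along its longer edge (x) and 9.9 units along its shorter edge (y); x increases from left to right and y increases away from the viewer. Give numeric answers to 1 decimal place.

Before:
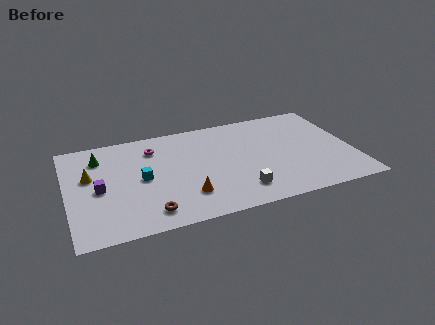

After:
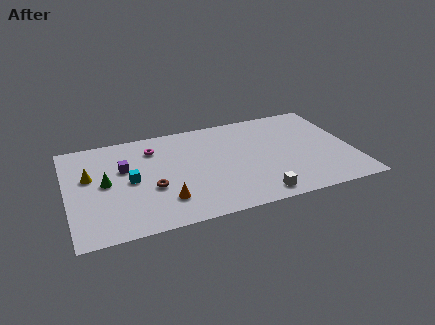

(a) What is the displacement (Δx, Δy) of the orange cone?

(-1.3, -0.1)

From the two frames, the orange cone sits at roughly (7.0, 2.5) before and (5.7, 2.4) after.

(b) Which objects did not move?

the yellow cone and the magenta torus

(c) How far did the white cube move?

1.3

The white cube was near (10.2, 2.0) before and (11.2, 1.2) after, so it travelled √(1.0² + 0.8²) ≈ 1.3 units.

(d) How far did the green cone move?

2.6

The green cone was near (2.1, 7.7) before and (2.3, 5.1) after, so it travelled √(0.2² + 2.6²) ≈ 2.6 units.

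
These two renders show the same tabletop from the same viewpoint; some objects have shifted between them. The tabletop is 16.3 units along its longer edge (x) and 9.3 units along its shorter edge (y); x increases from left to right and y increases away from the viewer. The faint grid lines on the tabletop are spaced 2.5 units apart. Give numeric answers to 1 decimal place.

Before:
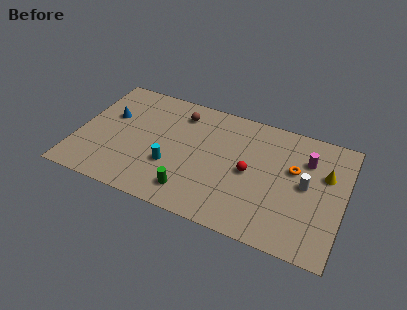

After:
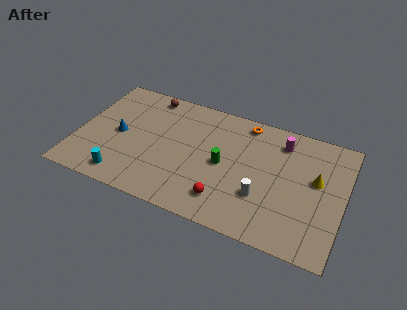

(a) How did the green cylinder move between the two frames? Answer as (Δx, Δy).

(1.7, 2.8)

From the two frames, the green cylinder sits at roughly (7.3, 1.7) before and (9.0, 4.5) after.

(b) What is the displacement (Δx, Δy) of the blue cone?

(0.7, -1.3)

The blue cone started near (1.8, 5.8) and ended near (2.5, 4.5).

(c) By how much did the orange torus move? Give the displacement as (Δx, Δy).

(-3.2, 2.5)

From the two frames, the orange torus sits at roughly (13.2, 5.7) before and (10.0, 8.2) after.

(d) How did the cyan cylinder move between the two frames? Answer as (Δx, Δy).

(-2.7, -1.9)

From the two frames, the cyan cylinder sits at roughly (5.9, 3.2) before and (3.2, 1.3) after.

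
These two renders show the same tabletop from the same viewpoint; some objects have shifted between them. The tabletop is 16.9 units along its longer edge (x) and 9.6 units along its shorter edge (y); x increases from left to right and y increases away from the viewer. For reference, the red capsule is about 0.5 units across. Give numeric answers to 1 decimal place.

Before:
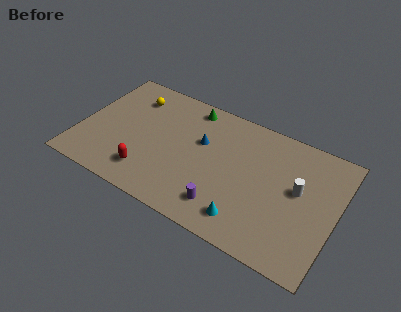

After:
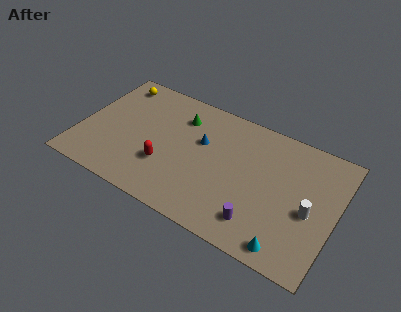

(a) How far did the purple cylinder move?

2.3

The purple cylinder moved from about (10.0, 1.9) to (12.3, 1.9), a distance of √(2.3² + 0.0²) ≈ 2.3.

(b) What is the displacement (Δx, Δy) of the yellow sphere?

(-1.3, 0.7)

The yellow sphere was at about (3.0, 7.5) and moved to about (1.7, 8.2).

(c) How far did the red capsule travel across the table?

1.5

From (4.9, 2.0) to (5.9, 3.1), the red capsule covered √(1.0² + 1.1²) ≈ 1.5 units.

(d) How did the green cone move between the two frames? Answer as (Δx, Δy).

(-0.5, -1.1)

From the two frames, the green cone sits at roughly (6.8, 8.4) before and (6.3, 7.3) after.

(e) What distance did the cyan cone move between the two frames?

2.9

The cyan cone moved from about (11.5, 1.7) to (14.3, 1.1), a distance of √(2.8² + 0.6²) ≈ 2.9.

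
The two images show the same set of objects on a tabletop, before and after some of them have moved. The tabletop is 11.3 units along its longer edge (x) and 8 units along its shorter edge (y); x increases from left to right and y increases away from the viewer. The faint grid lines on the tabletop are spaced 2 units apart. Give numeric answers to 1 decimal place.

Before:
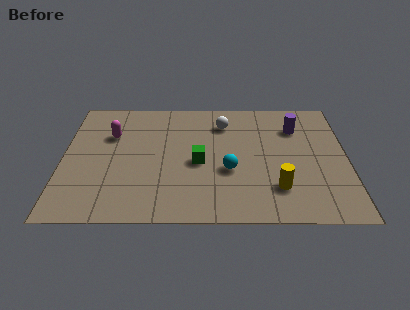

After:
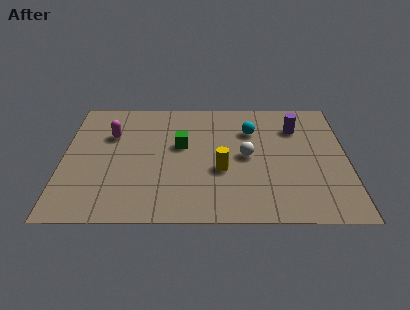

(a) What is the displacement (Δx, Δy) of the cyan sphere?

(0.9, 2.6)

From the two frames, the cyan sphere sits at roughly (6.6, 3.1) before and (7.5, 5.7) after.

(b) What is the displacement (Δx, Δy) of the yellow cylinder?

(-2.2, 1.1)

From the two frames, the yellow cylinder sits at roughly (8.5, 2.0) before and (6.3, 3.1) after.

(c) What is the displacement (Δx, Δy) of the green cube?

(-0.7, 1.1)

From the two frames, the green cube sits at roughly (5.4, 3.6) before and (4.7, 4.7) after.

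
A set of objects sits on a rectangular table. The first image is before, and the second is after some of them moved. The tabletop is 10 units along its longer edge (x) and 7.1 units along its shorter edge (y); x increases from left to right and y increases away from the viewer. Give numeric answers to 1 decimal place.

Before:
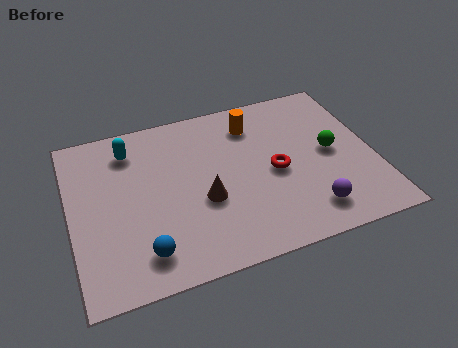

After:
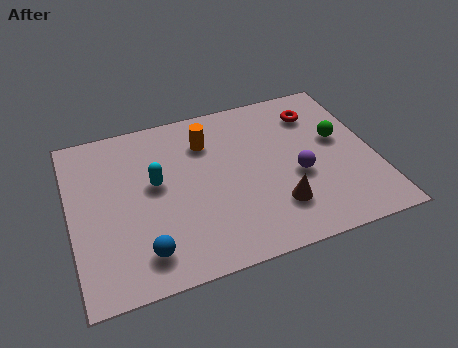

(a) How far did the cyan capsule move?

1.8

From (2.1, 5.7) to (2.8, 4.0), the cyan capsule covered √(0.7² + 1.7²) ≈ 1.8 units.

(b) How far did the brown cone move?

2.5

From (4.3, 2.8) to (6.6, 1.8), the brown cone covered √(2.3² + 1.0²) ≈ 2.5 units.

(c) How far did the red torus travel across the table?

2.7

From (6.7, 3.3) to (8.3, 5.5), the red torus covered √(1.6² + 2.2²) ≈ 2.7 units.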